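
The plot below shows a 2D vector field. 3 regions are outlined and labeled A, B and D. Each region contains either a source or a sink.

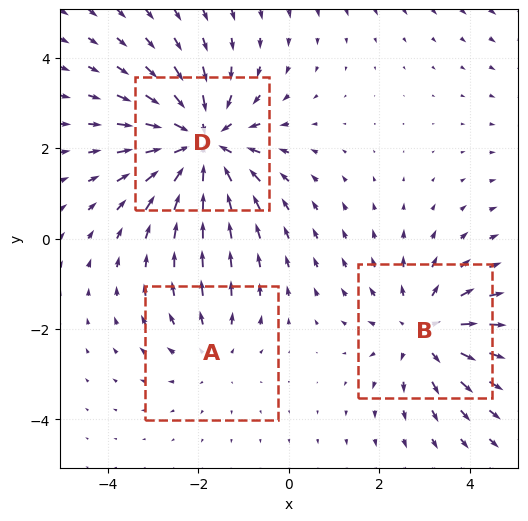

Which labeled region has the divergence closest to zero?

Divergence at each region's feature centre — A: about +2, B: about +3, D: about -4. Region A is closest to zero.

A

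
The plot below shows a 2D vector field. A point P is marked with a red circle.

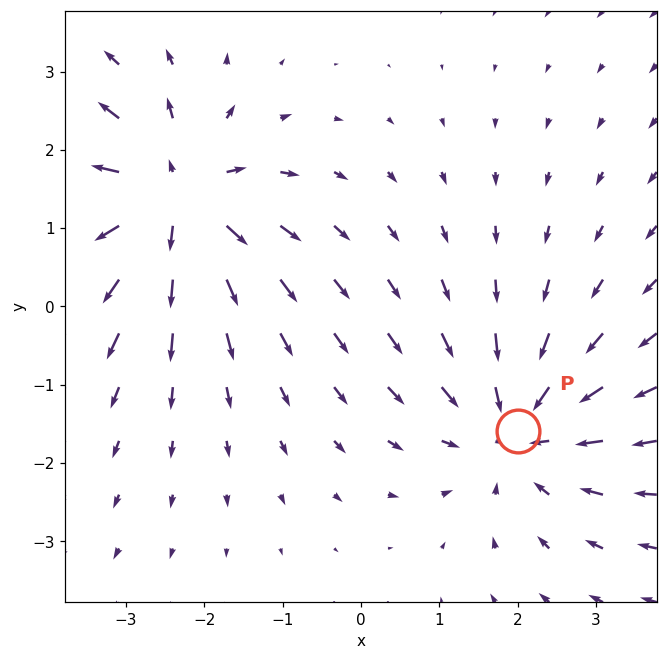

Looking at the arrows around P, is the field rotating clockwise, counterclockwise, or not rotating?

not rotating

Near P at (2.0, -1.6) the arrows show no circulation. The curl there is ≈0.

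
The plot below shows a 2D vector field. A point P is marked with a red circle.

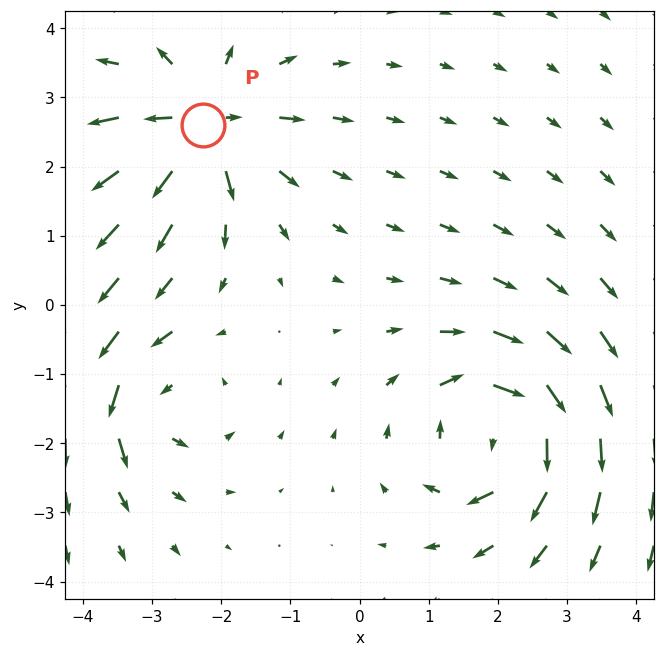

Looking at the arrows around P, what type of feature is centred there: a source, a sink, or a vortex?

source

At P (-2.3, 2.6) the arrows spread outward. Divergence about +6, curl ≈0 — positive divergence with near-zero curl is a source.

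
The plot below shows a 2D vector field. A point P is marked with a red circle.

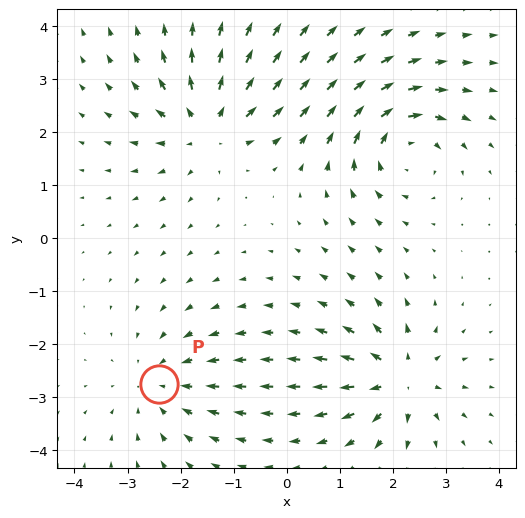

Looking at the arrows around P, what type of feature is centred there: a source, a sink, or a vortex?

At P (-2.4, -2.8) the arrows converge inward. Divergence about -4, curl ≈0 — negative divergence with near-zero curl is a sink.

sink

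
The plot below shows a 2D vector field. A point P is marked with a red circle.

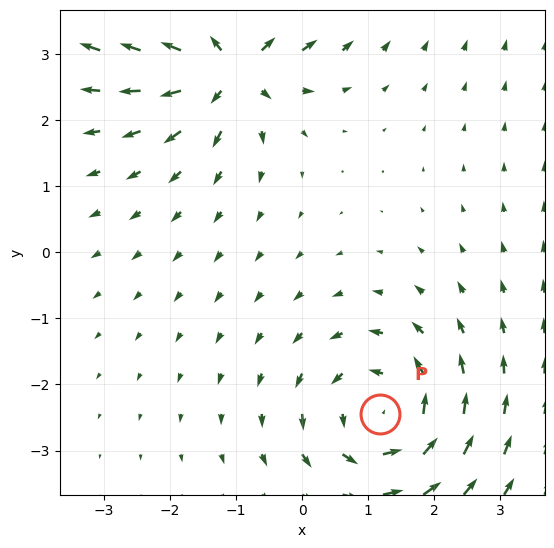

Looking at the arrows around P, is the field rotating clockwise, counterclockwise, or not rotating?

counterclockwise

Near P at (1.2, -2.4) the arrows circulate counterclockwise. The curl (z-component) there is about +4; positive curl means counterclockwise rotation.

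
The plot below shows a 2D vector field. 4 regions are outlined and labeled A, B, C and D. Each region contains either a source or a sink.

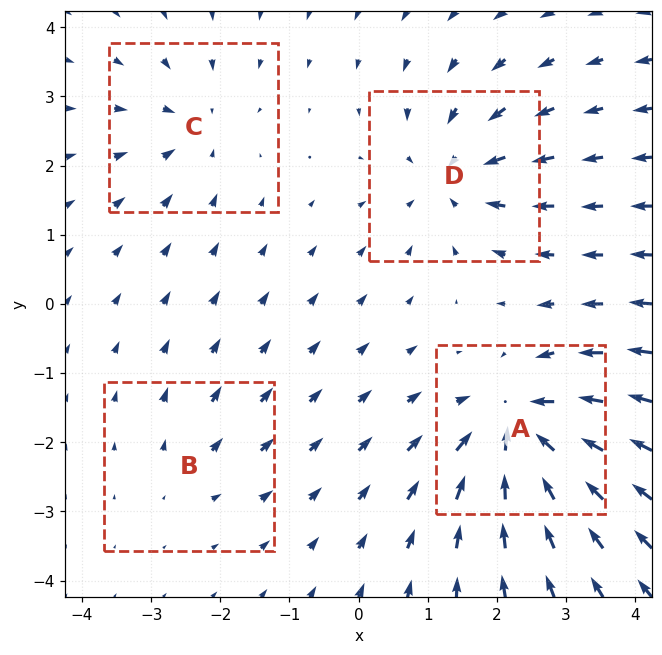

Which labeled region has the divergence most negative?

A

Divergence at each region's feature centre — A: about -8, B: about +2, C: about -4, D: about -5. Region A is most negative.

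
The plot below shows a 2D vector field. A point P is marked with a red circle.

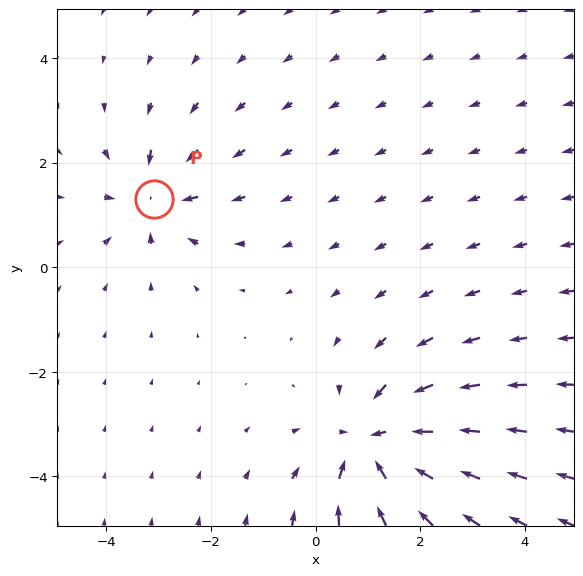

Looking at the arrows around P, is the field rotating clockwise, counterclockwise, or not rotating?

not rotating

Near P at (-3.1, 1.3) the arrows show no circulation. The curl there is ≈0.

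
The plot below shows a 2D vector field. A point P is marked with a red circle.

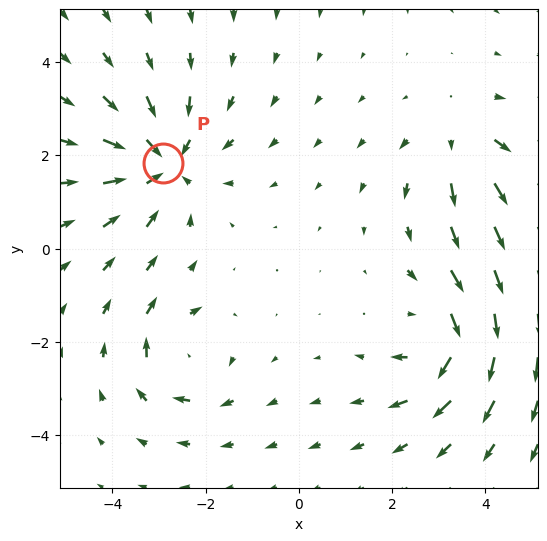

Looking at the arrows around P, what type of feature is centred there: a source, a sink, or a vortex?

At P (-2.9, 1.8) the arrows converge inward. Divergence about -4, curl ≈0 — negative divergence with near-zero curl is a sink.

sink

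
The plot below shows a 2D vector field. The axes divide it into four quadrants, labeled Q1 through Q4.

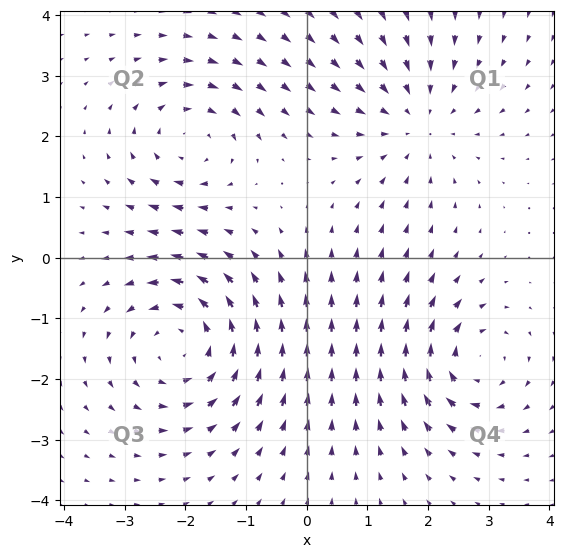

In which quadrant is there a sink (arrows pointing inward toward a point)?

Q1

The sink sits at approximately (1.8, 2.3), which lies in quadrant Q1. The divergence there is about -3, negative as expected for a sink.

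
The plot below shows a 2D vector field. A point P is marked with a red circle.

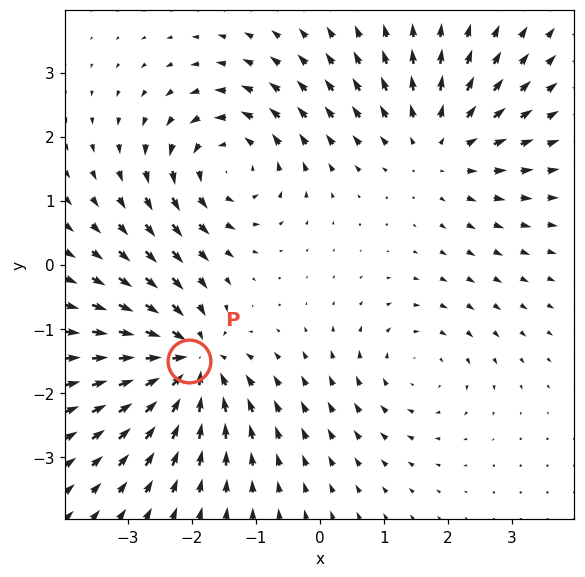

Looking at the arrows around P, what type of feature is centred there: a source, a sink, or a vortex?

sink

At P (-2.0, -1.5) the arrows converge inward. Divergence about -7, curl ≈0 — negative divergence with near-zero curl is a sink.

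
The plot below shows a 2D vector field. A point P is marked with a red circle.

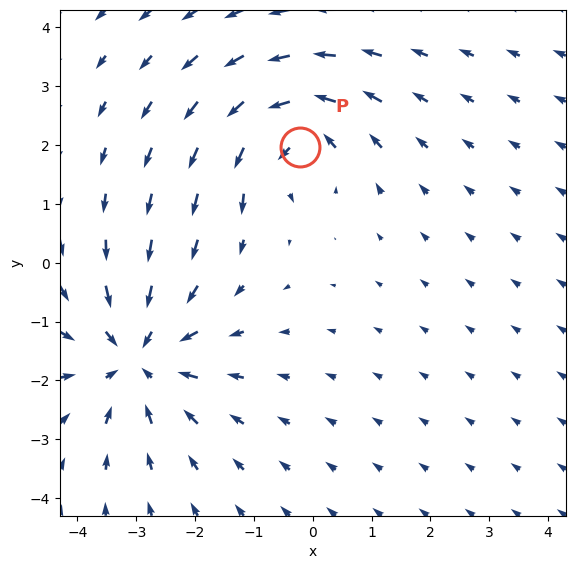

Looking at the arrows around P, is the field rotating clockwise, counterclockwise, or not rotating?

Near P at (-0.2, 2.0) the arrows circulate counterclockwise. The curl (z-component) there is about +4; positive curl means counterclockwise rotation.

counterclockwise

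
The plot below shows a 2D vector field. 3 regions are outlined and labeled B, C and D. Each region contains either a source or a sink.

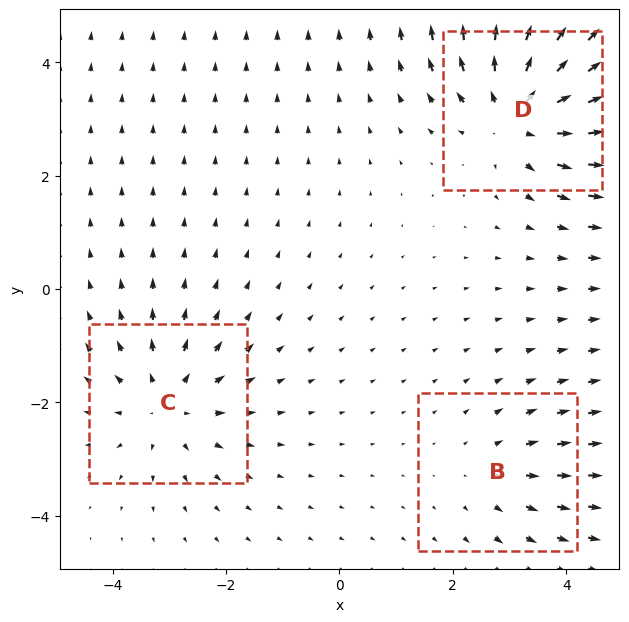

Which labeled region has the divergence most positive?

Divergence at each region's feature centre — B: about +2, C: about +3, D: about +5. Region D is most positive.

D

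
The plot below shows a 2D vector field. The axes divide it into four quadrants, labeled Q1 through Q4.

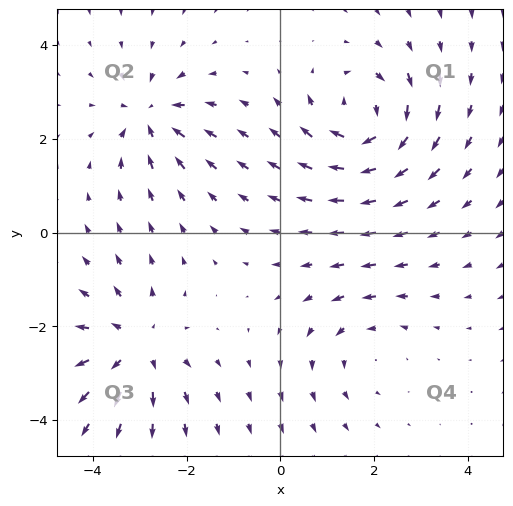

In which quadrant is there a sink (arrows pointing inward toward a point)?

The sink sits at approximately (-2.8, 2.5), which lies in quadrant Q2. The divergence there is about -4, negative as expected for a sink.

Q2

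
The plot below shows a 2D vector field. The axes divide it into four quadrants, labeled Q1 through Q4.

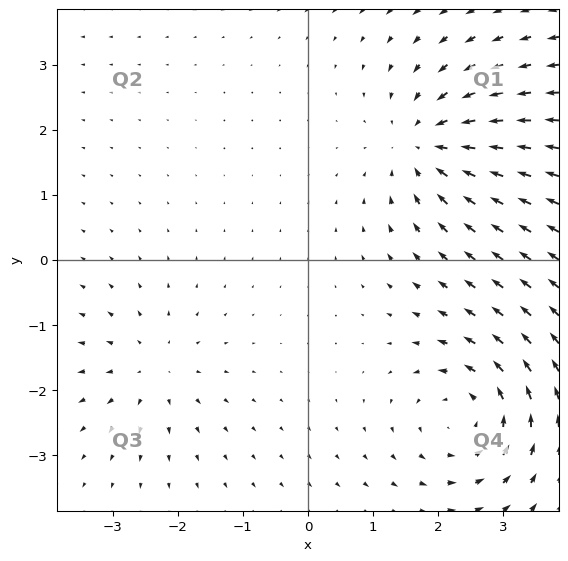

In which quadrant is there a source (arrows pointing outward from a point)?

Q3

The source sits at approximately (-2.4, -1.7), which lies in quadrant Q3. The divergence there is about +4, positive as expected for a source.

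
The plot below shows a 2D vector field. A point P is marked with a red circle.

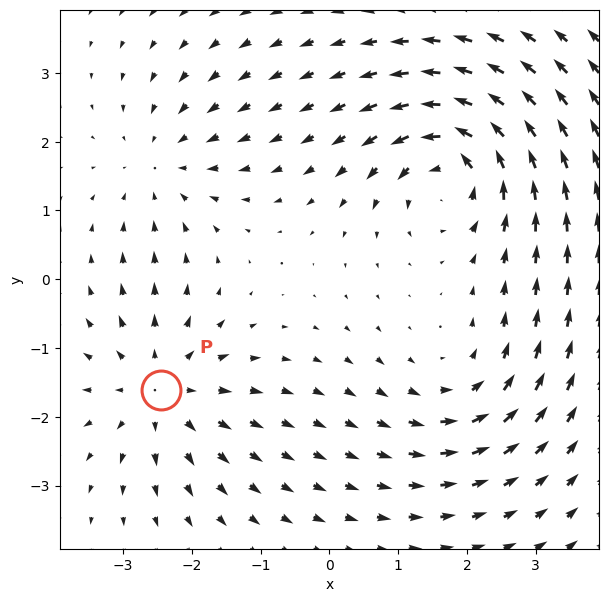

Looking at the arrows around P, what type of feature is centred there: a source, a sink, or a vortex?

At P (-2.4, -1.6) the arrows spread outward. Divergence about +4, curl ≈0 — positive divergence with near-zero curl is a source.

source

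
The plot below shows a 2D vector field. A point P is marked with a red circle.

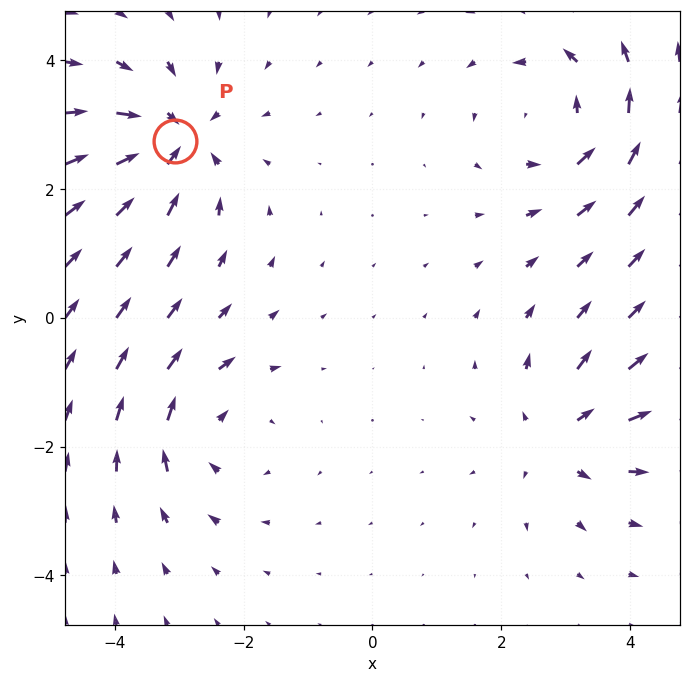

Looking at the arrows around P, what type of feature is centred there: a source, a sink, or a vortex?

At P (-3.1, 2.7) the arrows converge inward. Divergence about -4, curl ≈0 — negative divergence with near-zero curl is a sink.

sink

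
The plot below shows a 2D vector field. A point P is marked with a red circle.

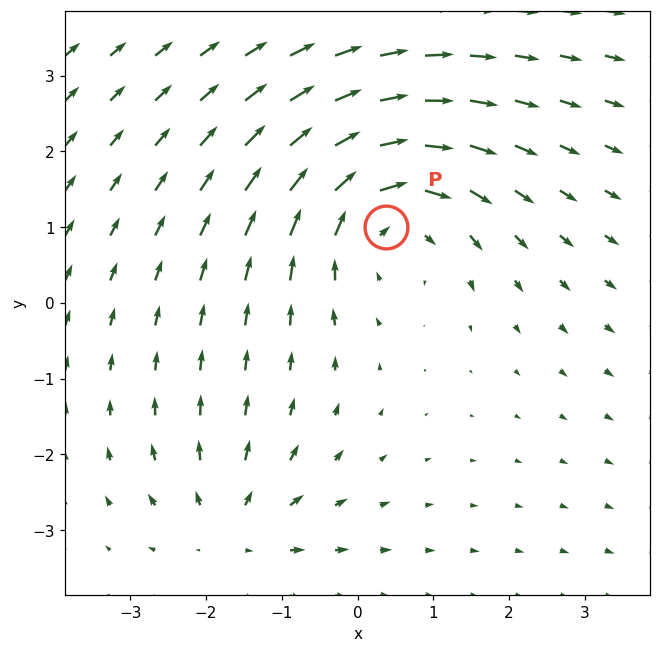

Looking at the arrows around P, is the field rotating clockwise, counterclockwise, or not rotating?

Near P at (0.4, 1.0) the arrows circulate clockwise. The curl (z-component) there is about -4; negative curl means clockwise rotation.

clockwise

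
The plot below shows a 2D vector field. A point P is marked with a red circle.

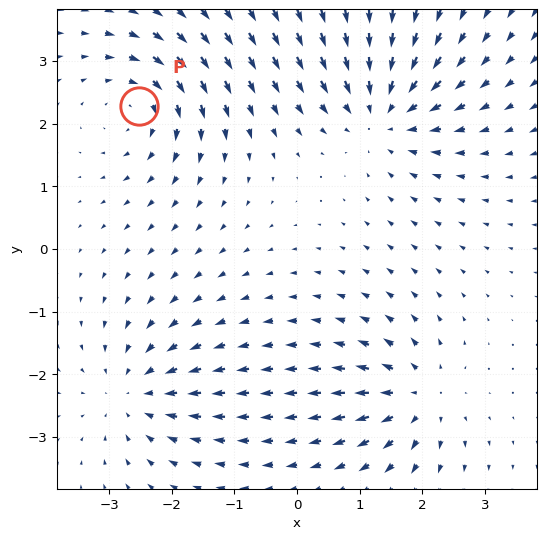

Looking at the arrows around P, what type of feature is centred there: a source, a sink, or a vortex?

At P (-2.5, 2.3) the arrows circulate clockwise. Divergence ≈0, curl about -5 — near-zero divergence with nonzero curl is a vortex.

vortex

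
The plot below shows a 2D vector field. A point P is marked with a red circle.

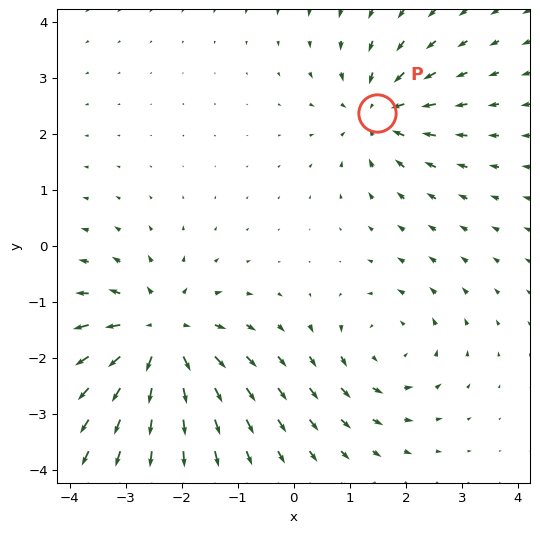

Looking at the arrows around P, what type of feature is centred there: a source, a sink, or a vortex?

At P (1.5, 2.4) the arrows converge inward. Divergence about -4, curl ≈0 — negative divergence with near-zero curl is a sink.

sink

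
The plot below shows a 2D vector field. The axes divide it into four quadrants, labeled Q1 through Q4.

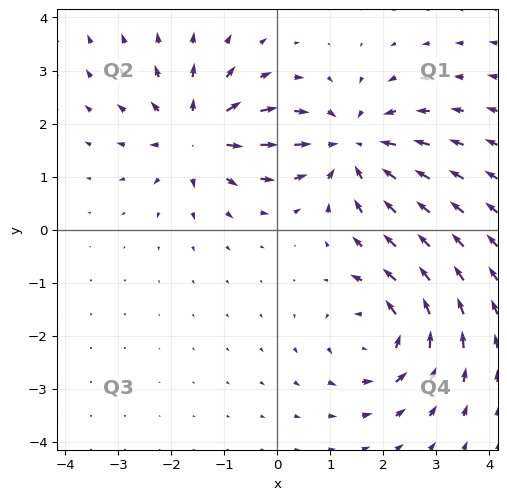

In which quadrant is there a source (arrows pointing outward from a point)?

The source sits at approximately (-1.5, 1.8), which lies in quadrant Q2. The divergence there is about +3, positive as expected for a source.

Q2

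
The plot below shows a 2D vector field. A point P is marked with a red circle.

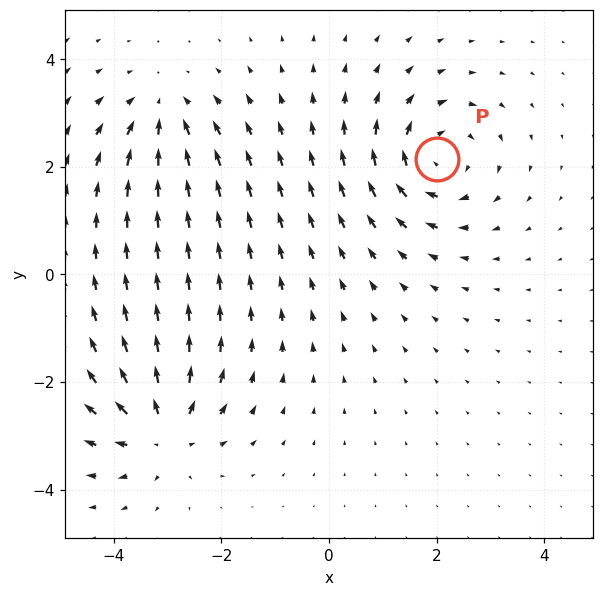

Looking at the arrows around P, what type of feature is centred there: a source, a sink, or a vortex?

vortex

At P (2.0, 2.1) the arrows circulate clockwise. Divergence ≈0, curl about -5 — near-zero divergence with nonzero curl is a vortex.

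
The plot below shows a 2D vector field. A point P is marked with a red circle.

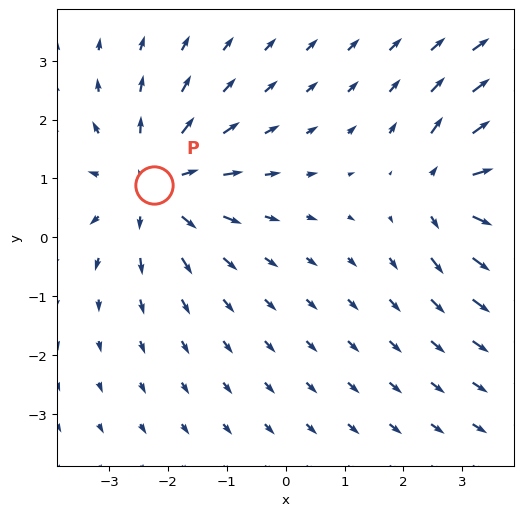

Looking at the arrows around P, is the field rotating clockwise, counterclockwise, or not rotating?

Near P at (-2.2, 0.9) the arrows show no circulation. The curl there is ≈0.

not rotating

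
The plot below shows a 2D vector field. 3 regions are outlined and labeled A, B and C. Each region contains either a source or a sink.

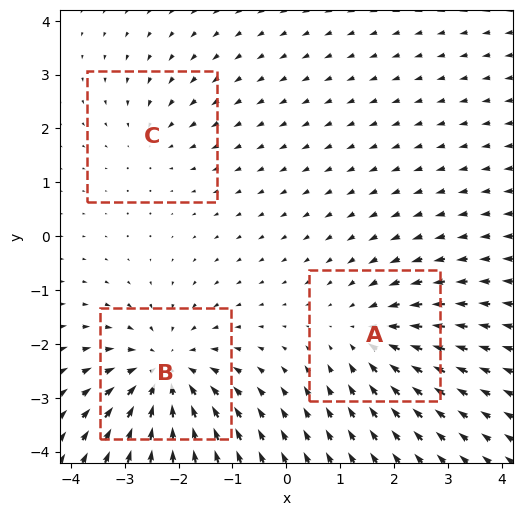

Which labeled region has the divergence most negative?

Divergence at each region's feature centre — A: about -3, B: about -5, C: about -2. Region B is most negative.

B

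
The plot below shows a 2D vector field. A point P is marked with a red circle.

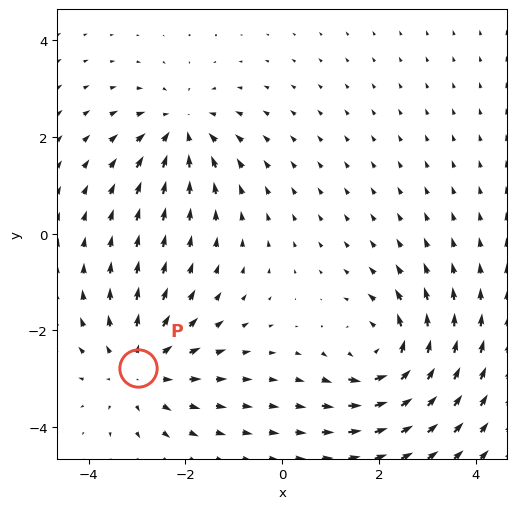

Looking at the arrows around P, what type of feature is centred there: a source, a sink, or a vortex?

source

At P (-3.0, -2.8) the arrows spread outward. Divergence about +4, curl ≈0 — positive divergence with near-zero curl is a source.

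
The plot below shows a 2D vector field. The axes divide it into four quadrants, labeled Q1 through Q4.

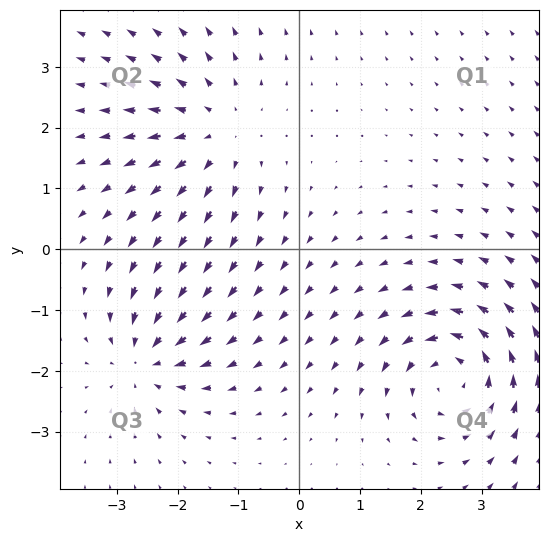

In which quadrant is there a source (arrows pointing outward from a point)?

Q2

The source sits at approximately (-1.4, 1.9), which lies in quadrant Q2. The divergence there is about +3, positive as expected for a source.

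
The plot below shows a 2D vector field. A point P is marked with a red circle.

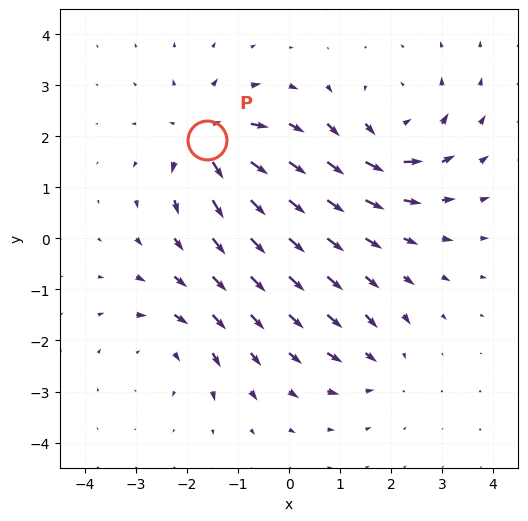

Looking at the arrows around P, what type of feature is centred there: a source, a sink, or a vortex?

source

At P (-1.6, 1.9) the arrows spread outward. Divergence about +6, curl ≈0 — positive divergence with near-zero curl is a source.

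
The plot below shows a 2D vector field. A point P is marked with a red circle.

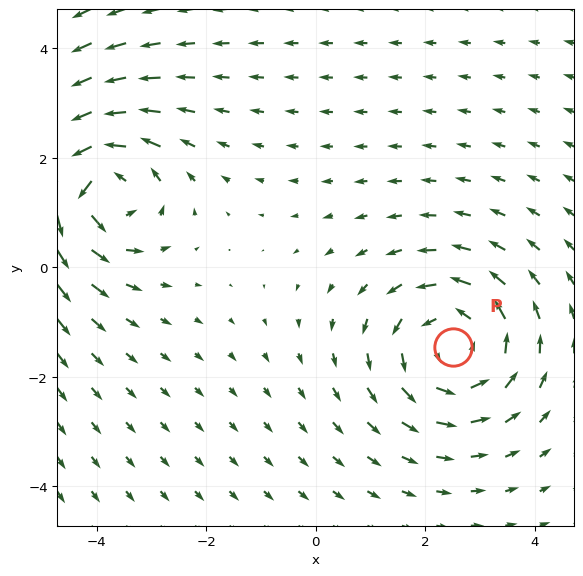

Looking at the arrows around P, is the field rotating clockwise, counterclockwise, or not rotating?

counterclockwise

Near P at (2.5, -1.5) the arrows circulate counterclockwise. The curl (z-component) there is about +3; positive curl means counterclockwise rotation.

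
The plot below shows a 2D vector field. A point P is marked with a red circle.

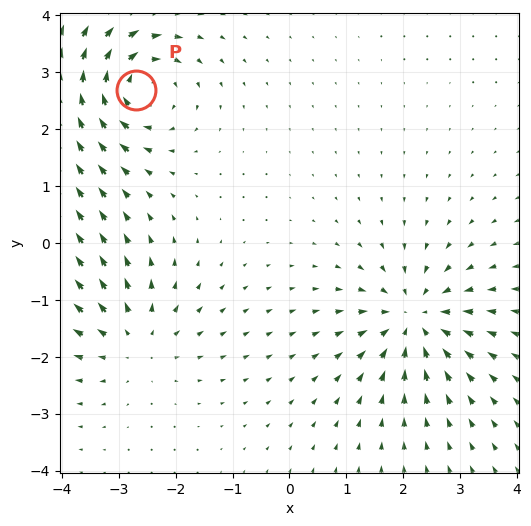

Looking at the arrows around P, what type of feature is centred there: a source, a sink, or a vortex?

vortex

At P (-2.7, 2.7) the arrows circulate clockwise. Divergence ≈0, curl about -6 — near-zero divergence with nonzero curl is a vortex.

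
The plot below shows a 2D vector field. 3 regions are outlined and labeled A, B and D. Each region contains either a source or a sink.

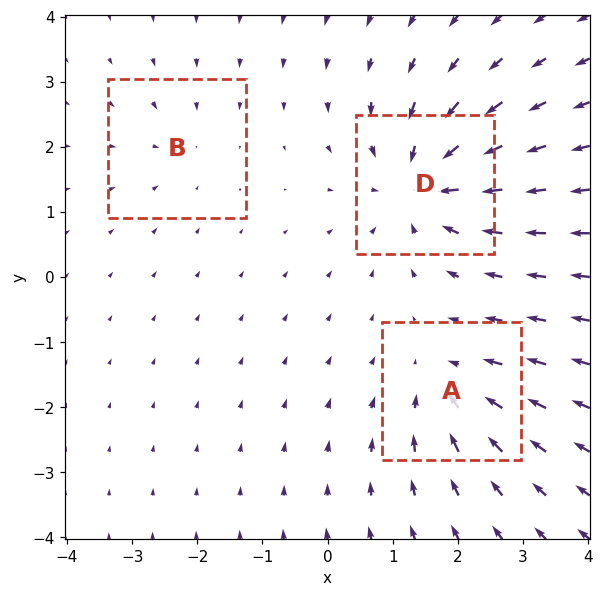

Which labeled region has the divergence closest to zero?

Divergence at each region's feature centre — A: about -4, B: about -2, D: about -6. Region B is closest to zero.

B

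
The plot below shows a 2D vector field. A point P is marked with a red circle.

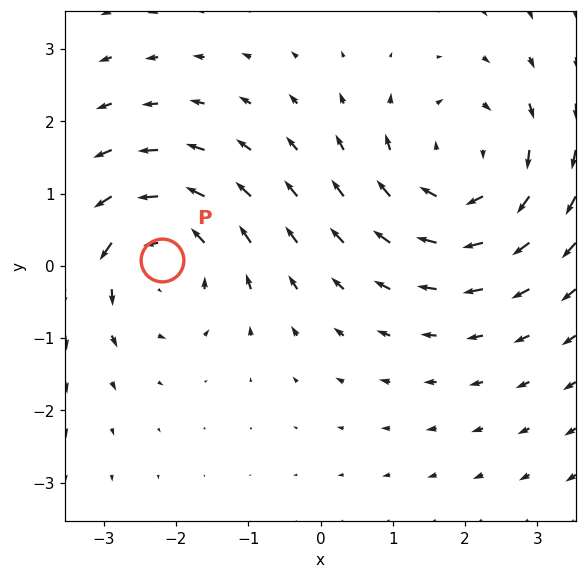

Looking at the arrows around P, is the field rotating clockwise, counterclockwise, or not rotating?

Near P at (-2.2, 0.1) the arrows circulate counterclockwise. The curl (z-component) there is about +3; positive curl means counterclockwise rotation.

counterclockwise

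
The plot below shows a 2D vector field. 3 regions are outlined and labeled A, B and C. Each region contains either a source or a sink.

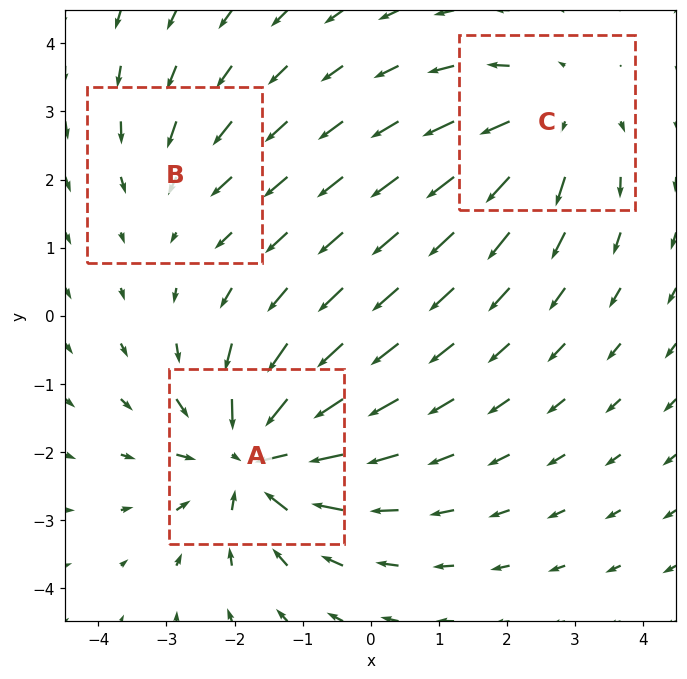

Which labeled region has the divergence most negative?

Divergence at each region's feature centre — A: about -5, B: about -2, C: about +3. Region A is most negative.

A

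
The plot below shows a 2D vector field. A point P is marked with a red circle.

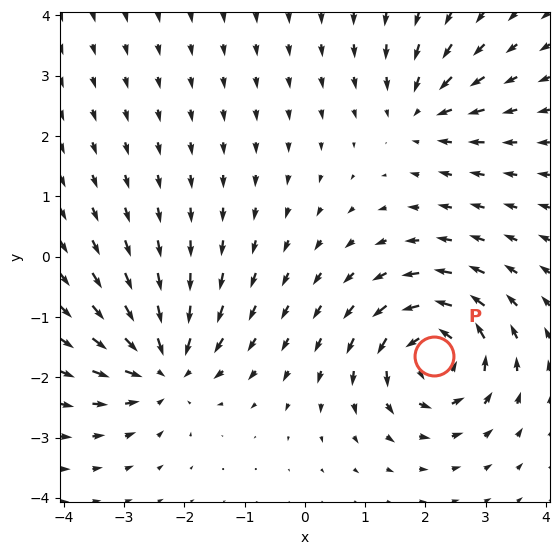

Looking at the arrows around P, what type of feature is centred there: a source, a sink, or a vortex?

vortex

At P (2.1, -1.6) the arrows circulate counterclockwise. Divergence ≈0, curl about +6 — near-zero divergence with nonzero curl is a vortex.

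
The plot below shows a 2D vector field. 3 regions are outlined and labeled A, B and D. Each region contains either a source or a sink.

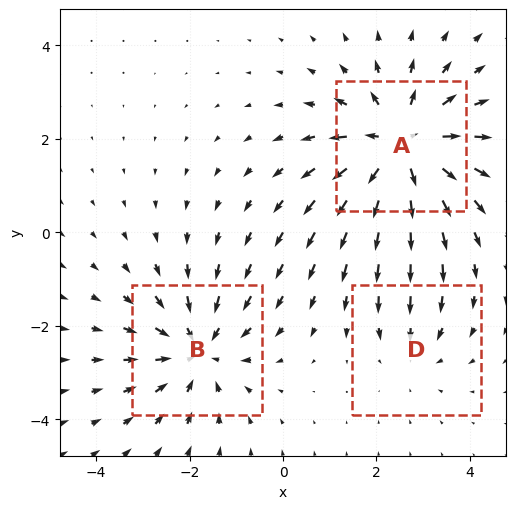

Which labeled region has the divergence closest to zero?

Divergence at each region's feature centre — A: about +4, B: about -3, D: about -2. Region D is closest to zero.

D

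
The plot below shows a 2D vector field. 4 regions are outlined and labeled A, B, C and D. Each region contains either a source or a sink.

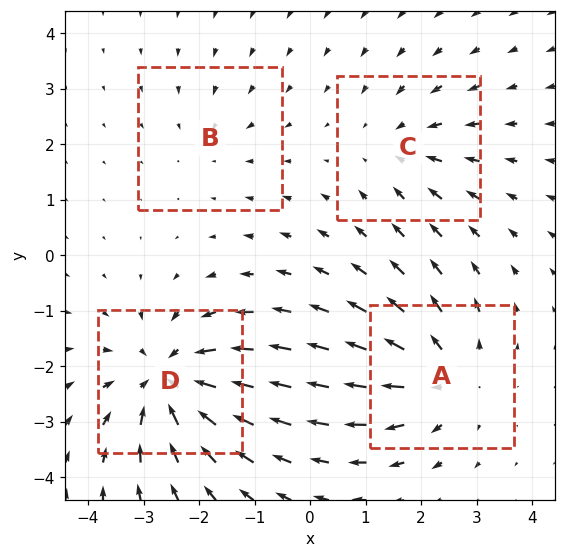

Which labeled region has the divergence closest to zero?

B

Divergence at each region's feature centre — A: about +5, B: about -2, C: about -3, D: about -6. Region B is closest to zero.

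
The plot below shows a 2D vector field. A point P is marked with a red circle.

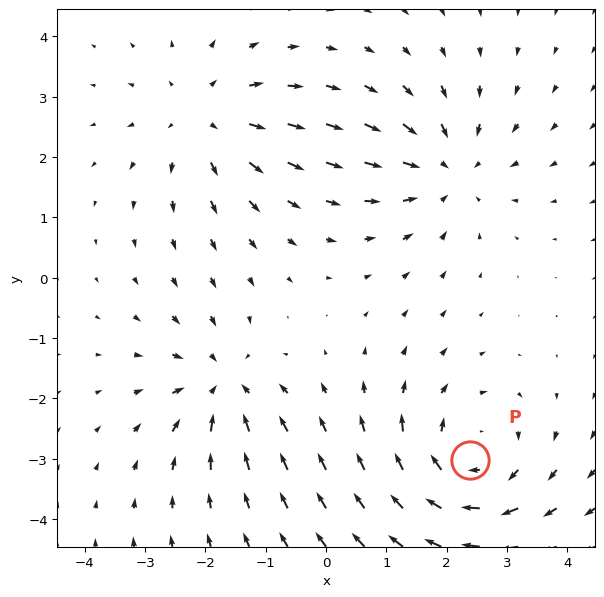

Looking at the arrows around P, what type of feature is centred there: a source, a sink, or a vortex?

vortex

At P (2.4, -3.0) the arrows circulate clockwise. Divergence ≈0, curl about -4 — near-zero divergence with nonzero curl is a vortex.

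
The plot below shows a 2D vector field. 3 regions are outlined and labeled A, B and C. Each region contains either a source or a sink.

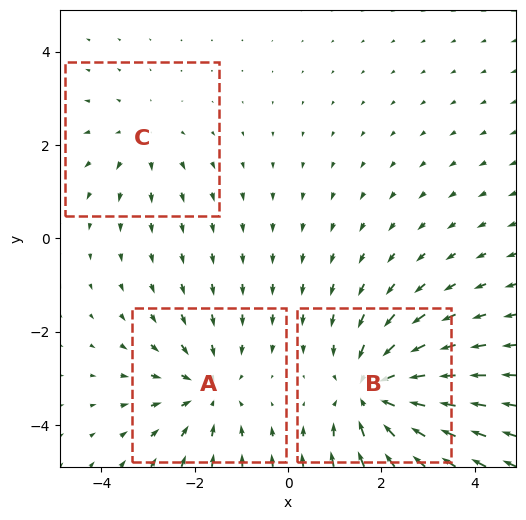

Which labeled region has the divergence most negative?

B

Divergence at each region's feature centre — A: about -3, B: about -4, C: about +2. Region B is most negative.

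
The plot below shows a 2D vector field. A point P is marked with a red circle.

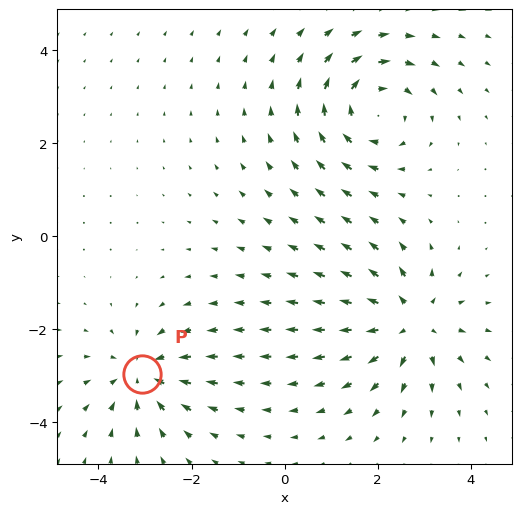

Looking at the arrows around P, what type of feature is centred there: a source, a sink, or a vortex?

At P (-3.1, -3.0) the arrows converge inward. Divergence about -5, curl ≈0 — negative divergence with near-zero curl is a sink.

sink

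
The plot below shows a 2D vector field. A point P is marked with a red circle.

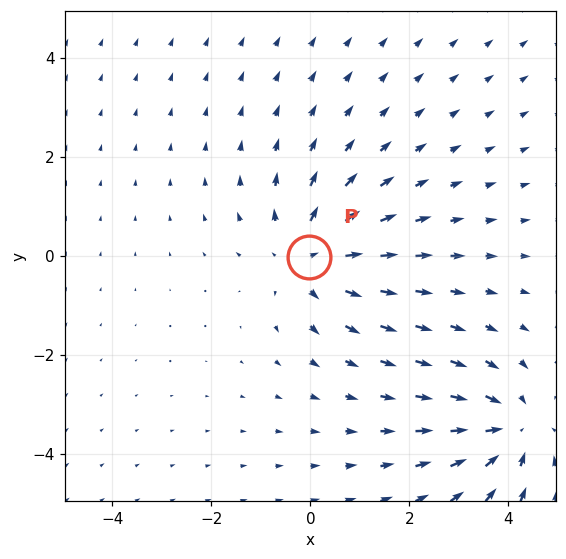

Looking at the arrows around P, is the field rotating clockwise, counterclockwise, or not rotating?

not rotating

Near P at (-0.0, -0.0) the arrows show no circulation. The curl there is ≈0.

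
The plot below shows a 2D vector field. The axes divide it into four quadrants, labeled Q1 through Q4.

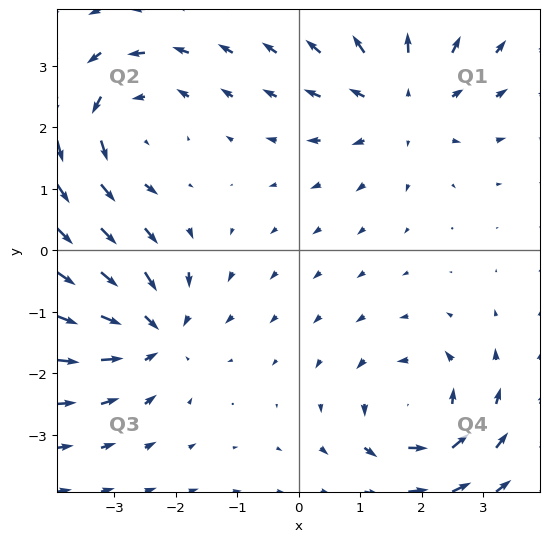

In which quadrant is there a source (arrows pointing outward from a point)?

The source sits at approximately (1.7, 2.4), which lies in quadrant Q1. The divergence there is about +4, positive as expected for a source.

Q1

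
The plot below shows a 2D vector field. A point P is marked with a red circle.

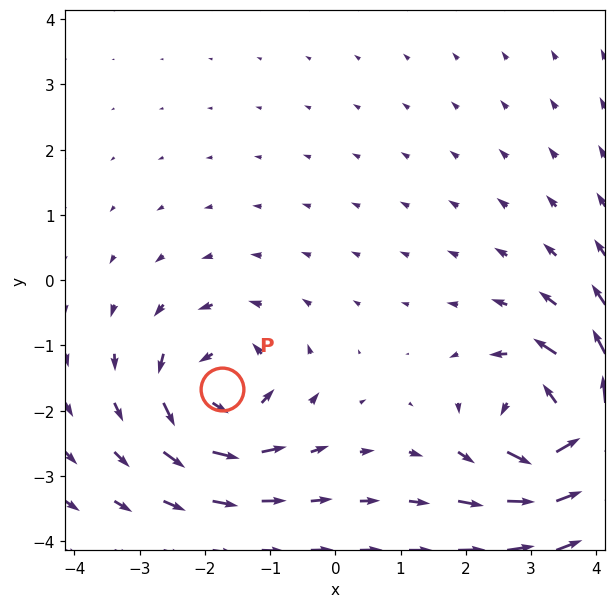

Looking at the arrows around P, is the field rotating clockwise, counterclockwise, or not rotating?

counterclockwise

Near P at (-1.7, -1.7) the arrows circulate counterclockwise. The curl (z-component) there is about +4; positive curl means counterclockwise rotation.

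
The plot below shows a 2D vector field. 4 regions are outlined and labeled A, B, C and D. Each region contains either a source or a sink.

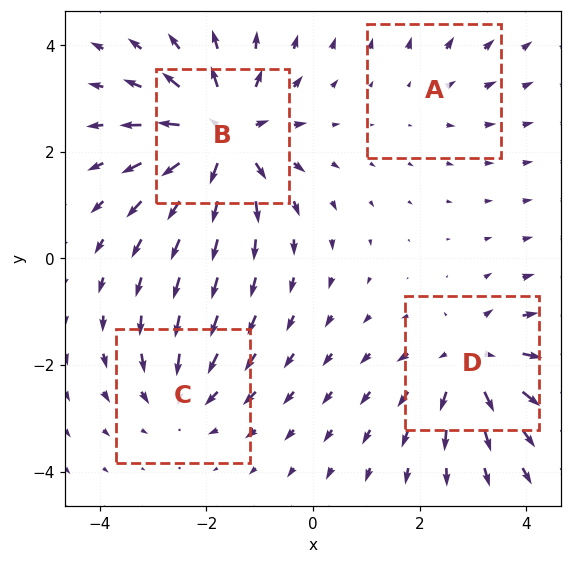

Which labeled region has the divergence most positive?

Divergence at each region's feature centre — A: about +2, B: about +7, C: about -3, D: about +5. Region B is most positive.

B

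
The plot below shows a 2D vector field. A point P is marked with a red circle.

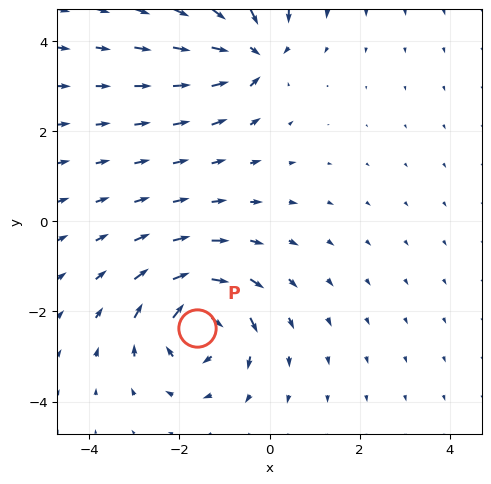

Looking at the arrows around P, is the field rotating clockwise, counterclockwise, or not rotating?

clockwise

Near P at (-1.6, -2.4) the arrows circulate clockwise. The curl (z-component) there is about -5; negative curl means clockwise rotation.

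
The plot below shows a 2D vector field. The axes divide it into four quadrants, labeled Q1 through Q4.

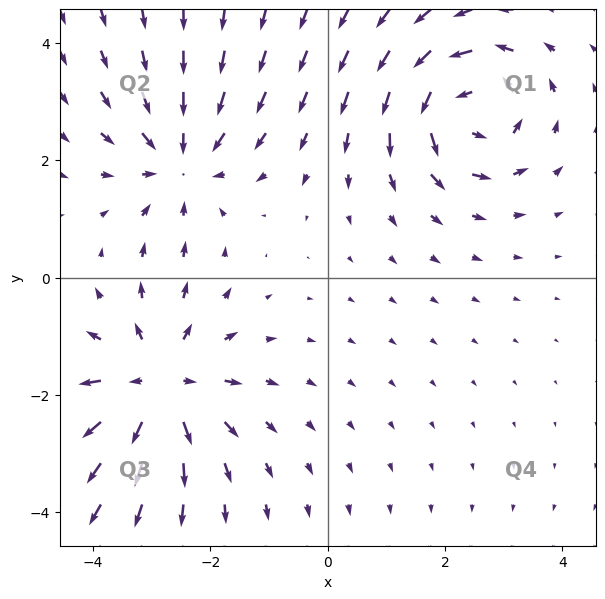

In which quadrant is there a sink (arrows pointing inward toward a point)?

The sink sits at approximately (-2.5, 2.0), which lies in quadrant Q2. The divergence there is about -3, negative as expected for a sink.

Q2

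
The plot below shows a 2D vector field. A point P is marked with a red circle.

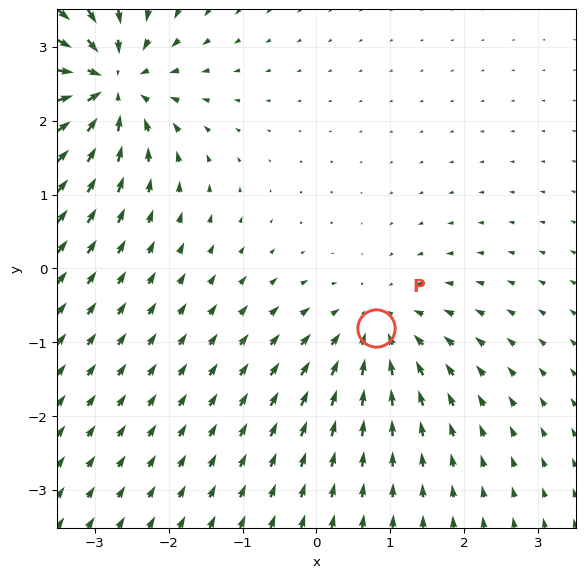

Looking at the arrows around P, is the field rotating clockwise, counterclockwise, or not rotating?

not rotating

Near P at (0.8, -0.8) the arrows show no circulation. The curl there is ≈0.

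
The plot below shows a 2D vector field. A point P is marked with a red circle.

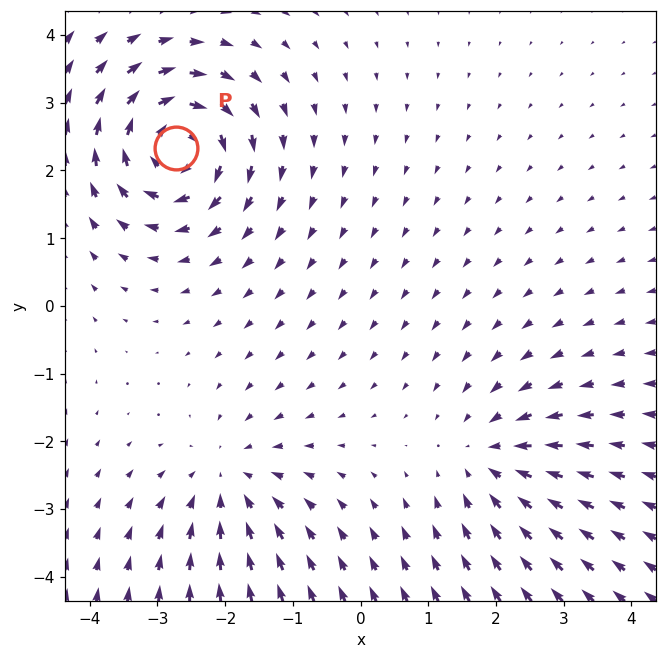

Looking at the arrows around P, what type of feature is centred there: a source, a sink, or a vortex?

vortex

At P (-2.7, 2.3) the arrows circulate clockwise. Divergence ≈0, curl about -7 — near-zero divergence with nonzero curl is a vortex.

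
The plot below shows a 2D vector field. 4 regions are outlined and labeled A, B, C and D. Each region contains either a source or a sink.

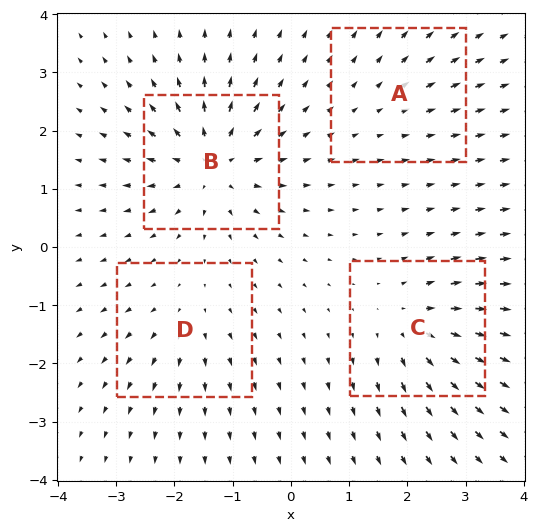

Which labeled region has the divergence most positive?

Divergence at each region's feature centre — A: about +2, B: about +8, C: about +6, D: about +4. Region B is most positive.

B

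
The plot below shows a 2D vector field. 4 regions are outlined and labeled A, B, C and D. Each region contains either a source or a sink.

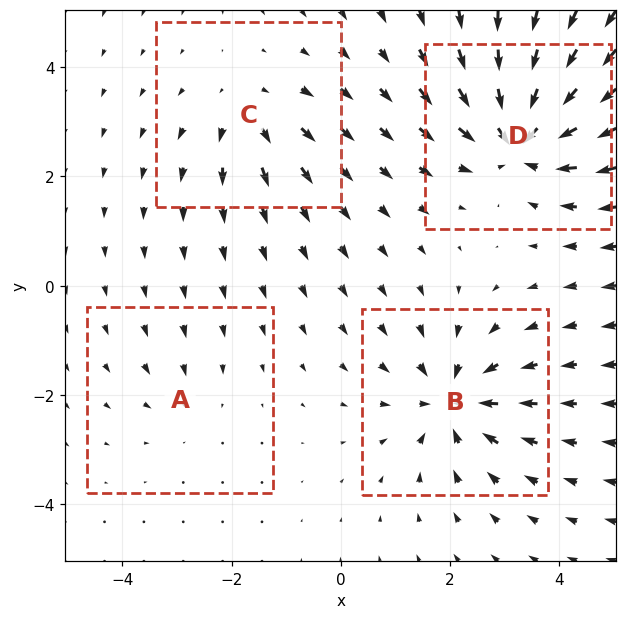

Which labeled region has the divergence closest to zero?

A

Divergence at each region's feature centre — A: about -2, B: about -6, C: about +4, D: about -8. Region A is closest to zero.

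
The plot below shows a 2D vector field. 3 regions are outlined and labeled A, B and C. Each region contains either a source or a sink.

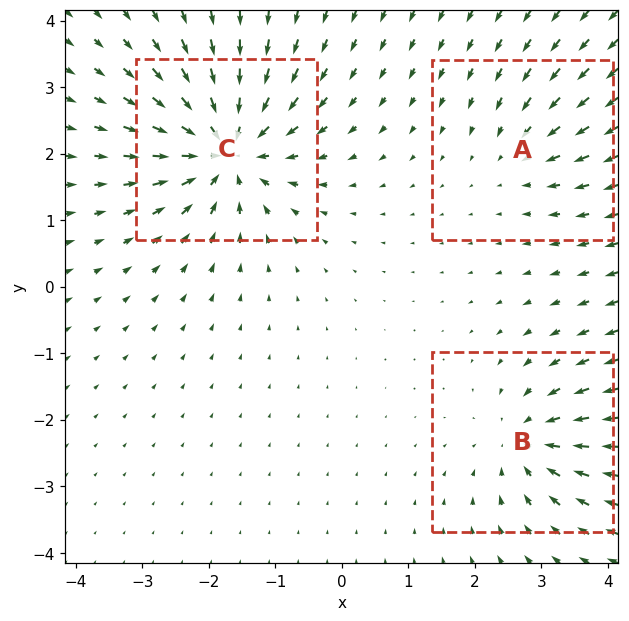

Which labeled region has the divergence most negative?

Divergence at each region's feature centre — A: about -2, B: about -4, C: about -6. Region C is most negative.

C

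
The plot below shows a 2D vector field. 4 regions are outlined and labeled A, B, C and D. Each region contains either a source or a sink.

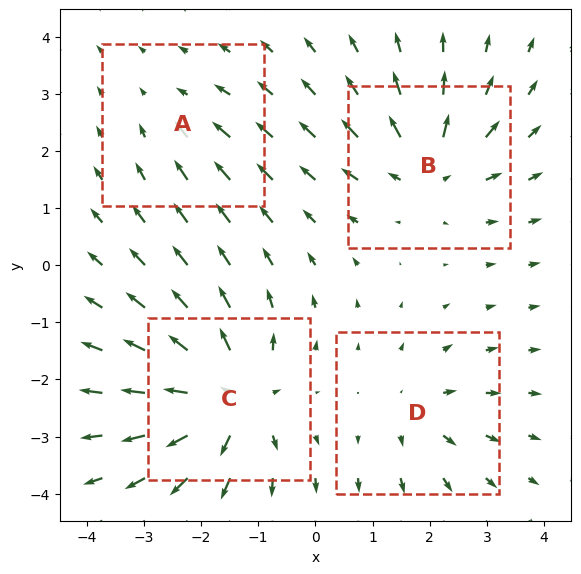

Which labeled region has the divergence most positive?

C

Divergence at each region's feature centre — A: about -2, B: about +5, C: about +7, D: about +3. Region C is most positive.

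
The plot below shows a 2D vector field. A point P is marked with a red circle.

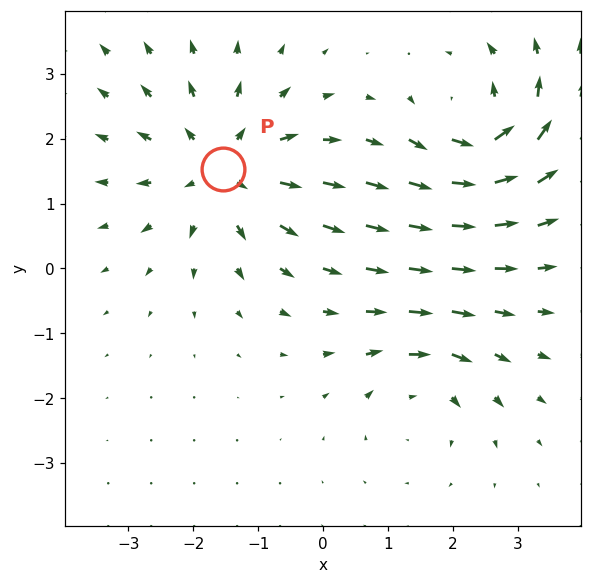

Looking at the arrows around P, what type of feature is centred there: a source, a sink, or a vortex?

At P (-1.5, 1.5) the arrows spread outward. Divergence about +4, curl ≈0 — positive divergence with near-zero curl is a source.

source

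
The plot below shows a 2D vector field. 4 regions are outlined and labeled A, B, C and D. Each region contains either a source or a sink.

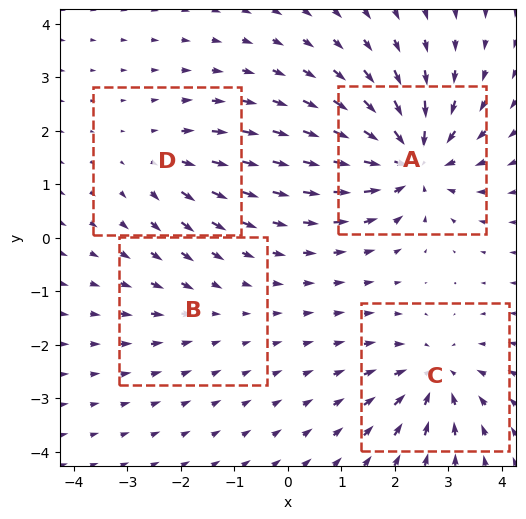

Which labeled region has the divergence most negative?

Divergence at each region's feature centre — A: about -8, B: about -2, C: about -5, D: about +3. Region A is most negative.

A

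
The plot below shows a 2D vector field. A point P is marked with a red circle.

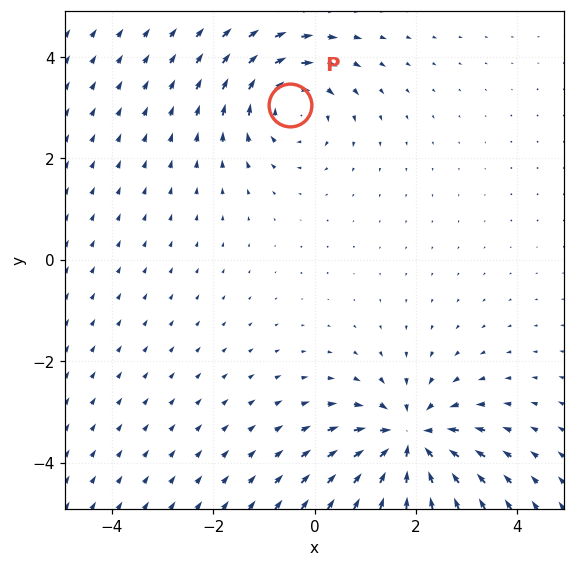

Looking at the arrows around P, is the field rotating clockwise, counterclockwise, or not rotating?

clockwise

Near P at (-0.5, 3.1) the arrows circulate clockwise. The curl (z-component) there is about -4; negative curl means clockwise rotation.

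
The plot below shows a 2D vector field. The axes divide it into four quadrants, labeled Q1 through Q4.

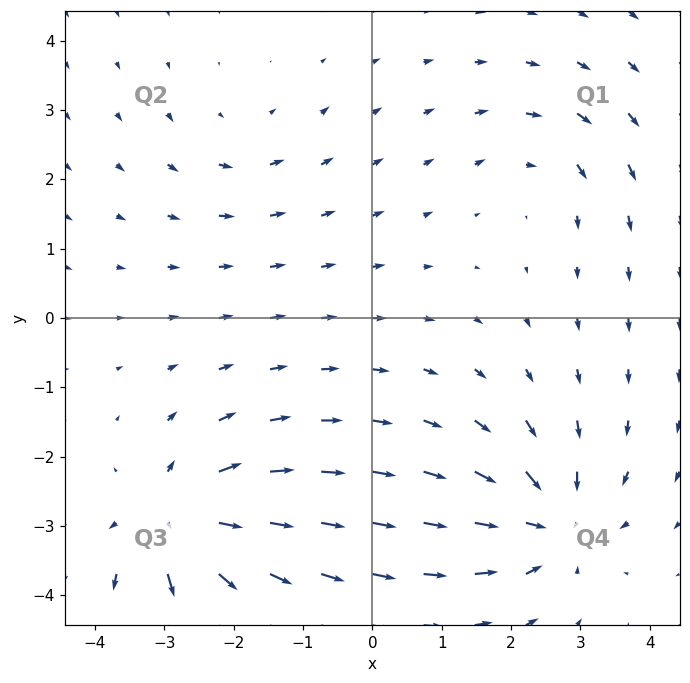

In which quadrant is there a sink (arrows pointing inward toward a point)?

Q4

The sink sits at approximately (2.6, -3.0), which lies in quadrant Q4. The divergence there is about -6, negative as expected for a sink.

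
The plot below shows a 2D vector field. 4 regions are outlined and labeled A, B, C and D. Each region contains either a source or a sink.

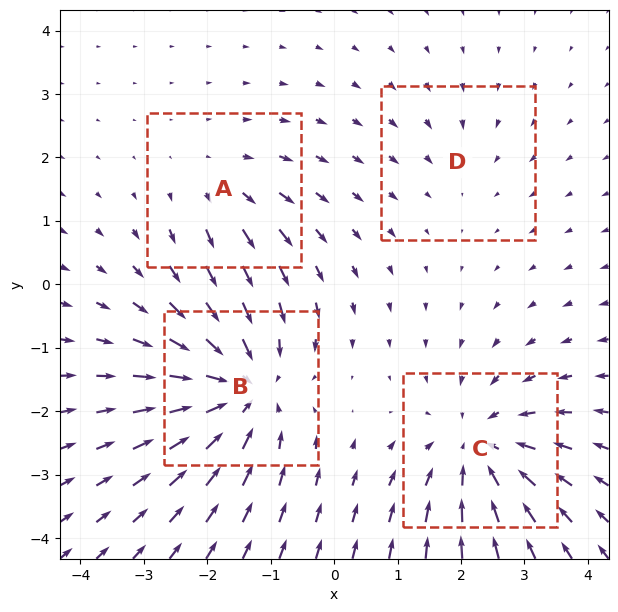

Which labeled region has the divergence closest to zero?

Divergence at each region's feature centre — A: about +3, B: about -6, C: about -5, D: about -2. Region D is closest to zero.

D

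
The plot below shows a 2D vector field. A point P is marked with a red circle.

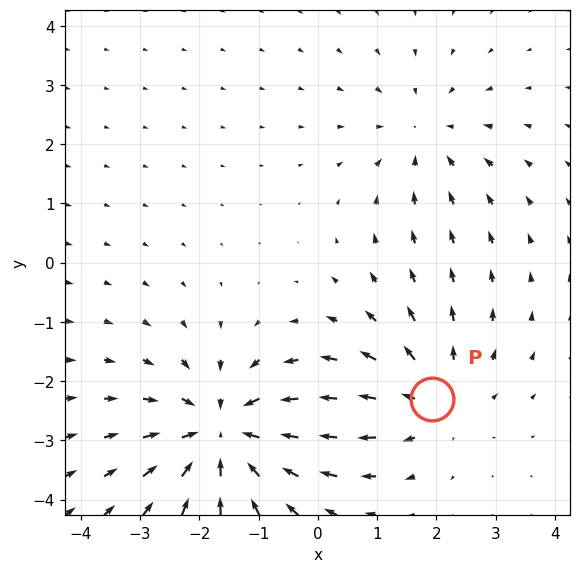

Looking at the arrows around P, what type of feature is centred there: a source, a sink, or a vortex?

source

At P (1.9, -2.3) the arrows spread outward. Divergence about +3, curl ≈0 — positive divergence with near-zero curl is a source.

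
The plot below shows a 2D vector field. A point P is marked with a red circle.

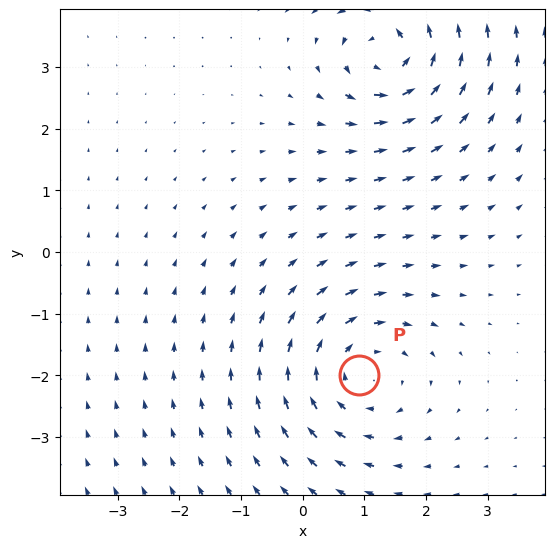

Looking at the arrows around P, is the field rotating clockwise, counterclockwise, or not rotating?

Near P at (0.9, -2.0) the arrows circulate clockwise. The curl (z-component) there is about -3; negative curl means clockwise rotation.

clockwise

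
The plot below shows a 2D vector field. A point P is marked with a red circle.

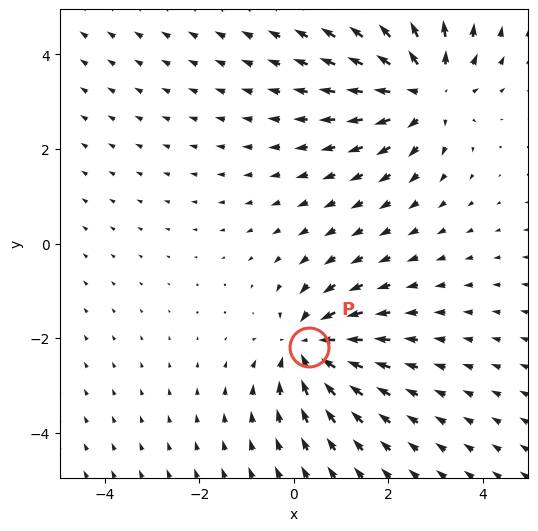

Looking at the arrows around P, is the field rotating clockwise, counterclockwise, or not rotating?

not rotating

Near P at (0.3, -2.2) the arrows show no circulation. The curl there is ≈0.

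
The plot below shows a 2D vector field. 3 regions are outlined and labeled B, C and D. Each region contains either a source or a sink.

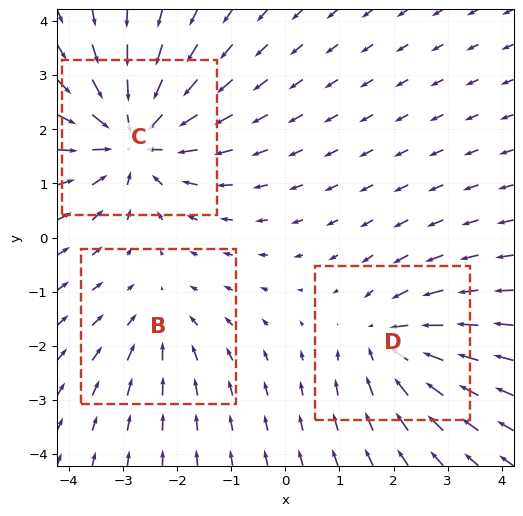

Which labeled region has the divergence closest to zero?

Divergence at each region's feature centre — B: about -2, C: about -5, D: about -3. Region B is closest to zero.

B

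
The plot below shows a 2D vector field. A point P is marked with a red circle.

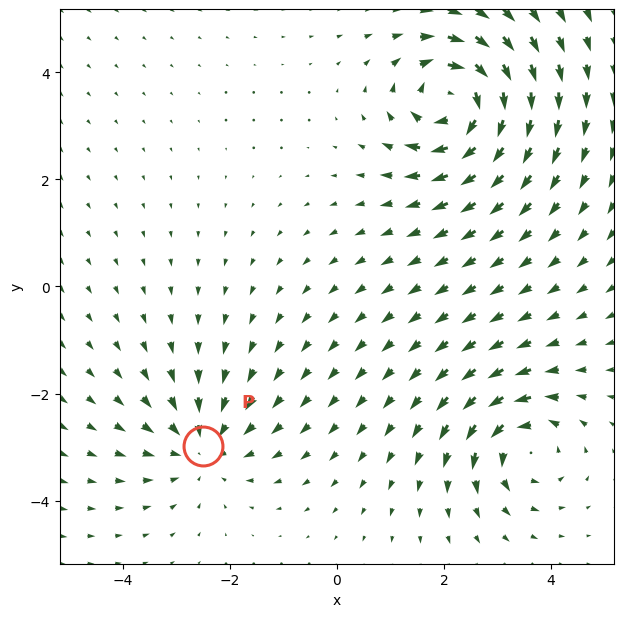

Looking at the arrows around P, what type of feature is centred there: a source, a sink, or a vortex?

sink

At P (-2.5, -3.0) the arrows converge inward. Divergence about -3, curl ≈0 — negative divergence with near-zero curl is a sink.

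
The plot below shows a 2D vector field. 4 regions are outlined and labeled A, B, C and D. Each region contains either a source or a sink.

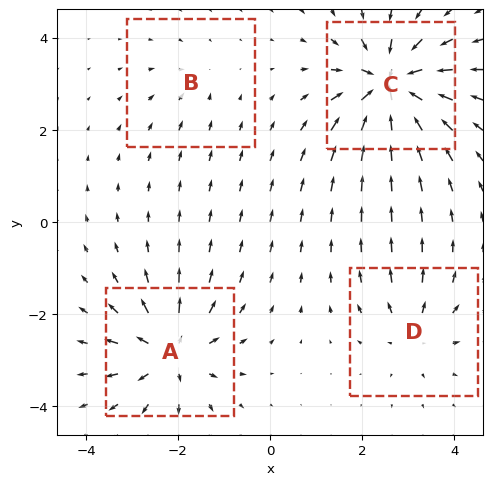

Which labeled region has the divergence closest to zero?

Divergence at each region's feature centre — A: about +7, B: about -2, C: about -9, D: about +4. Region B is closest to zero.

B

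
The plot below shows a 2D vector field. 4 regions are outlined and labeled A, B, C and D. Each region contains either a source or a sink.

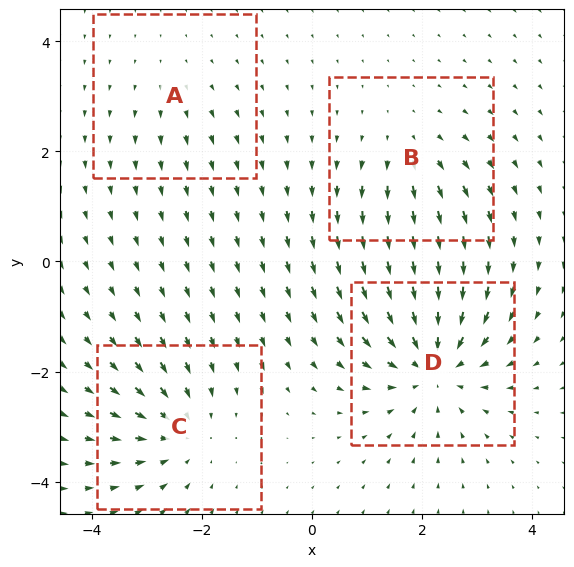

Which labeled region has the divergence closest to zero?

A

Divergence at each region's feature centre — A: about +2, B: about +3, C: about -4, D: about -6. Region A is closest to zero.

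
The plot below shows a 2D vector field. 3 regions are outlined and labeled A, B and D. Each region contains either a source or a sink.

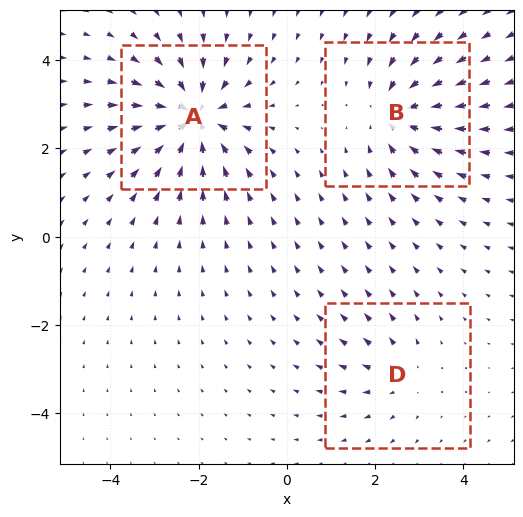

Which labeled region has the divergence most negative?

Divergence at each region's feature centre — A: about -6, B: about -4, D: about +2. Region A is most negative.

A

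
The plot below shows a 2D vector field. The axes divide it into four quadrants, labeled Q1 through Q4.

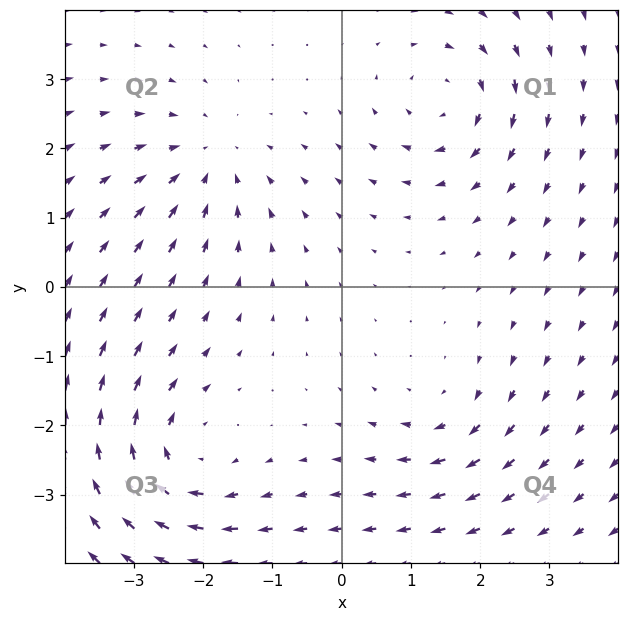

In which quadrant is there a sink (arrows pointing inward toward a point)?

Q2

The sink sits at approximately (-1.9, 1.8), which lies in quadrant Q2. The divergence there is about -4, negative as expected for a sink.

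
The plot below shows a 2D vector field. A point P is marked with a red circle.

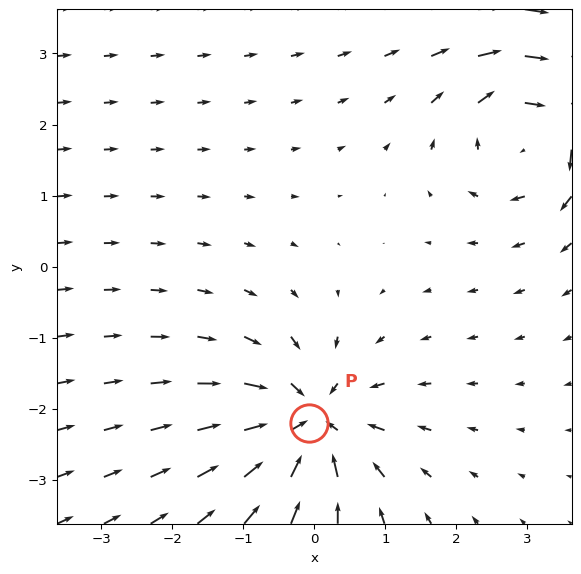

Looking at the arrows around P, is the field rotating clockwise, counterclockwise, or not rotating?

not rotating

Near P at (-0.1, -2.2) the arrows show no circulation. The curl there is ≈0.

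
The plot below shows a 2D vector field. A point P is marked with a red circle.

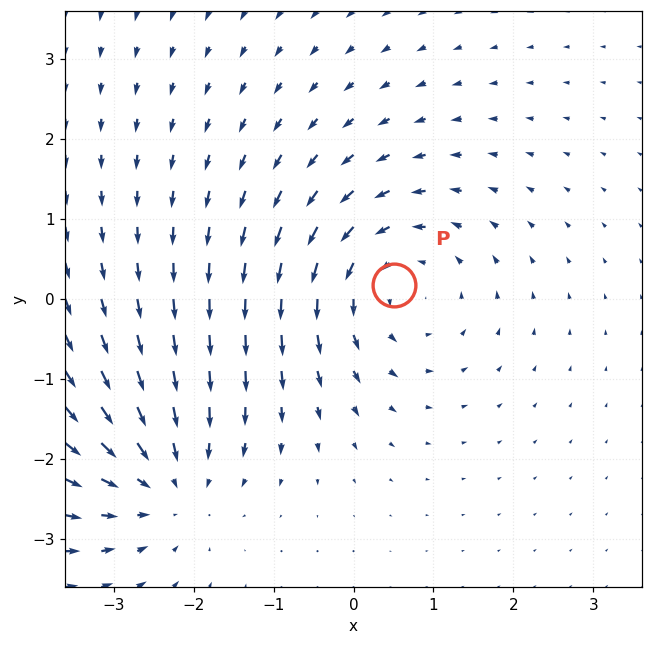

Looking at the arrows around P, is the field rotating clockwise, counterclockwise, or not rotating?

counterclockwise

Near P at (0.5, 0.2) the arrows circulate counterclockwise. The curl (z-component) there is about +4; positive curl means counterclockwise rotation.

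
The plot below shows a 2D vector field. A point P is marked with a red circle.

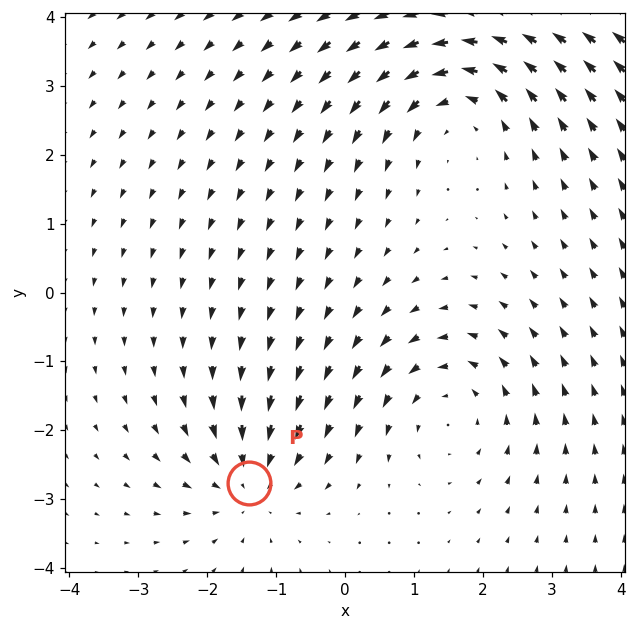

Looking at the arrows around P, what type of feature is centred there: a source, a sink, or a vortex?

At P (-1.4, -2.8) the arrows converge inward. Divergence about -3, curl ≈0 — negative divergence with near-zero curl is a sink.

sink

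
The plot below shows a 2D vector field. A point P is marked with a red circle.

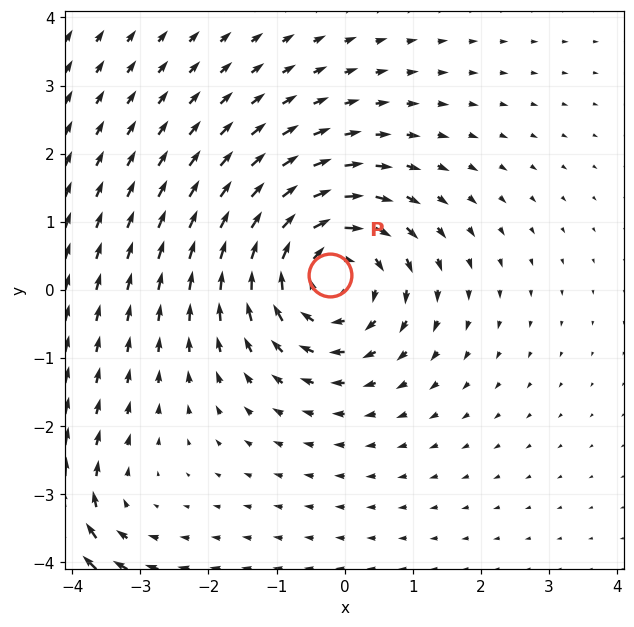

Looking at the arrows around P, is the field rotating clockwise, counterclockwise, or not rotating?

Near P at (-0.2, 0.2) the arrows circulate clockwise. The curl (z-component) there is about -5; negative curl means clockwise rotation.

clockwise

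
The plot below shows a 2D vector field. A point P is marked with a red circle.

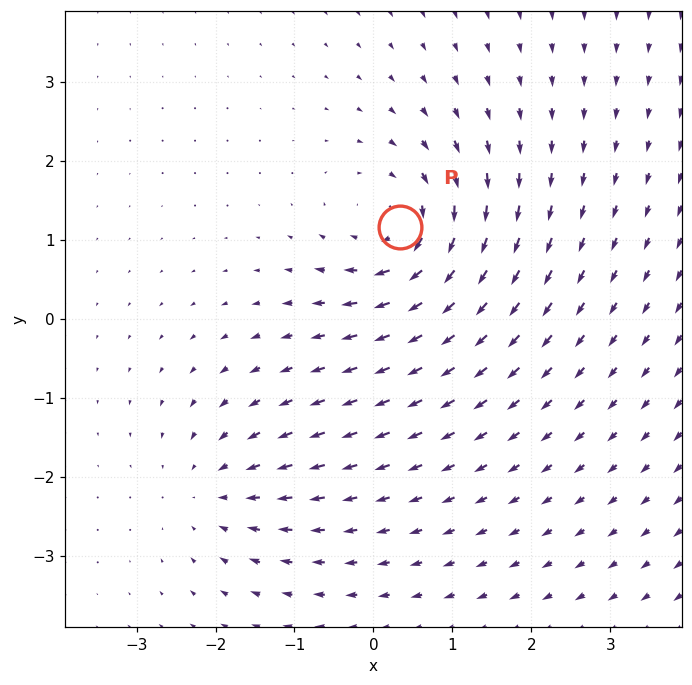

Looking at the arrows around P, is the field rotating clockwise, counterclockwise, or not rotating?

clockwise

Near P at (0.3, 1.2) the arrows circulate clockwise. The curl (z-component) there is about -4; negative curl means clockwise rotation.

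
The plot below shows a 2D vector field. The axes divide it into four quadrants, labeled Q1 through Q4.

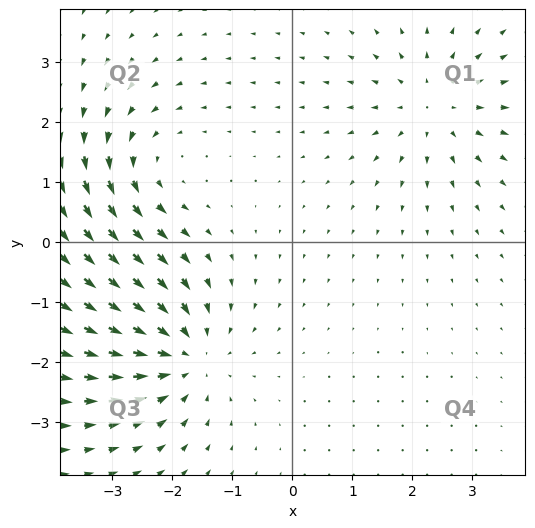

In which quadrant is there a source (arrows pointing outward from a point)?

Q1

The source sits at approximately (2.4, 2.3), which lies in quadrant Q1. The divergence there is about +3, positive as expected for a source.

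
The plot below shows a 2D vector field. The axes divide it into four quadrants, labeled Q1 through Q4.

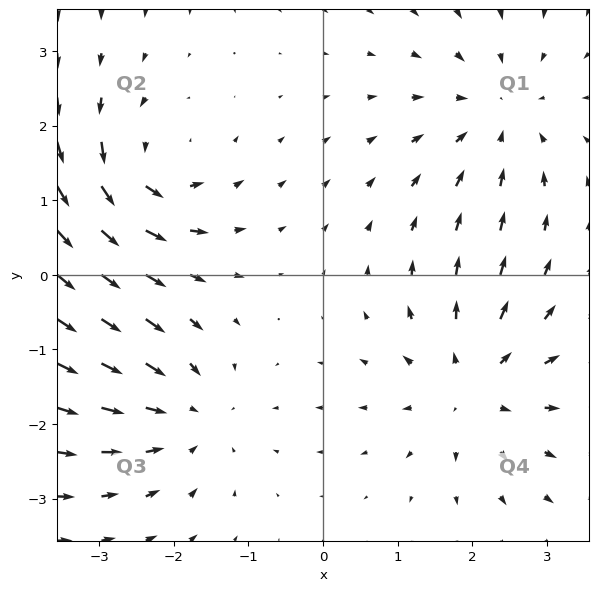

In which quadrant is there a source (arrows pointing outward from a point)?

The source sits at approximately (2.0, -1.5), which lies in quadrant Q4. The divergence there is about +4, positive as expected for a source.

Q4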